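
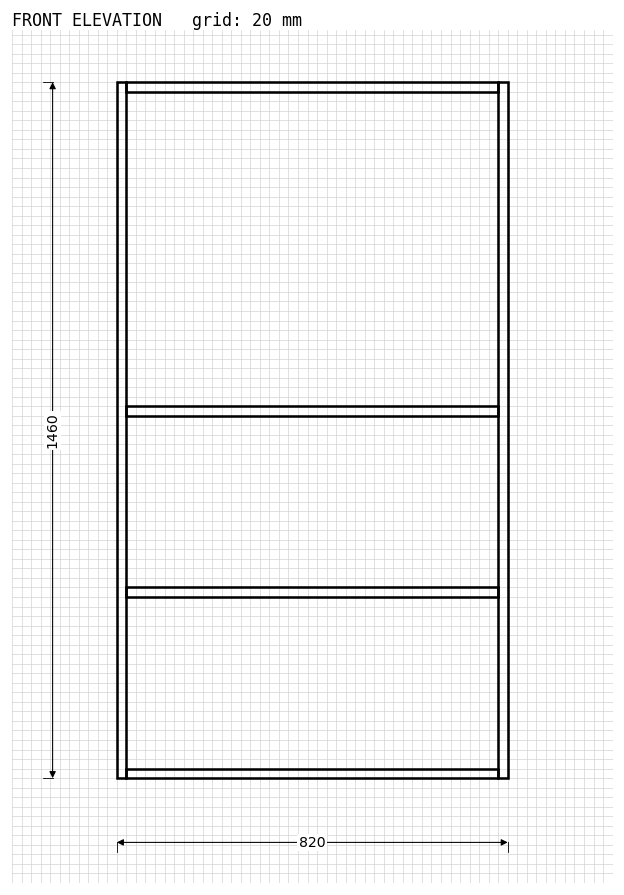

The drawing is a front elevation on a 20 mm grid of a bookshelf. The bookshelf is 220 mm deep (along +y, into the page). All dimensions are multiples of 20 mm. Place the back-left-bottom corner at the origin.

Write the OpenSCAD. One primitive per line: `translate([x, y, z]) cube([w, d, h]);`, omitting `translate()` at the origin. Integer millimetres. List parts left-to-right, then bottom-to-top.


cube([20, 220, 1460]);
translate([20, 0, 0]) cube([780, 220, 20]);
translate([20, 0, 380]) cube([780, 220, 20]);
translate([20, 0, 760]) cube([780, 220, 20]);
translate([20, 0, 1440]) cube([780, 220, 20]);
translate([800, 0, 0]) cube([20, 220, 1460]);


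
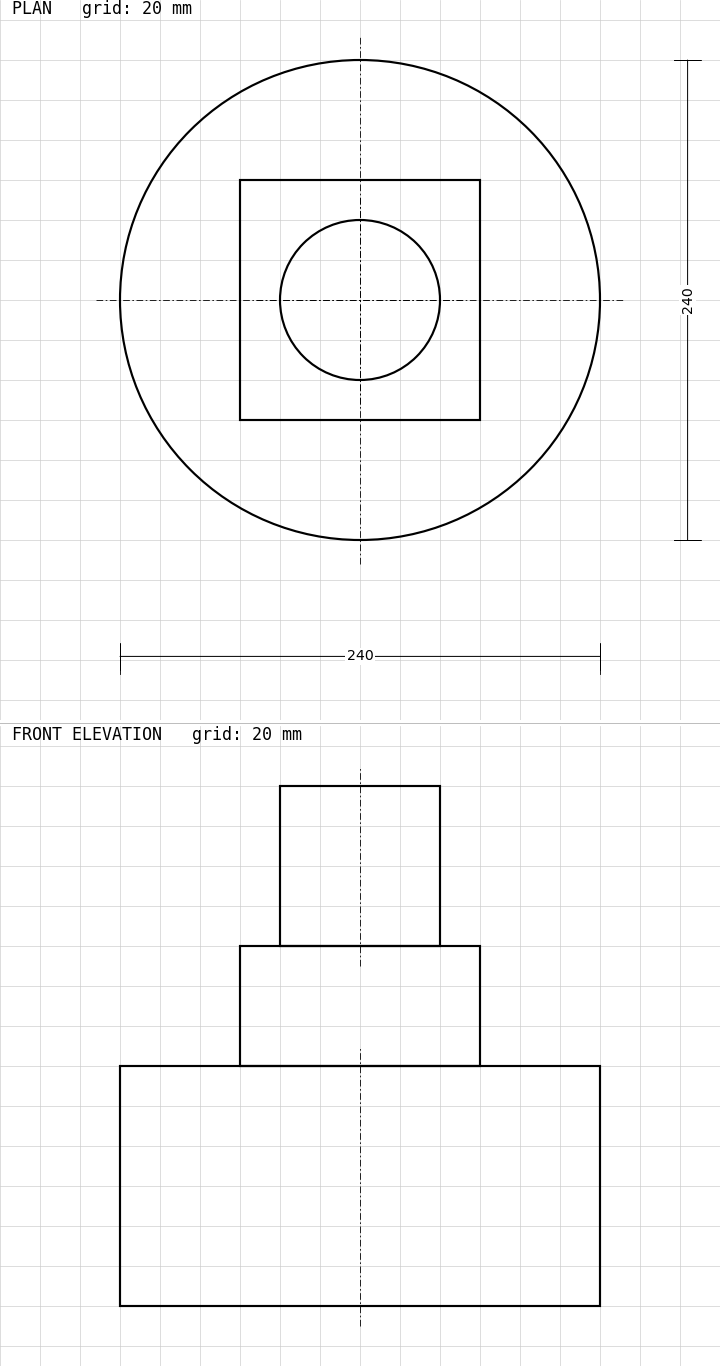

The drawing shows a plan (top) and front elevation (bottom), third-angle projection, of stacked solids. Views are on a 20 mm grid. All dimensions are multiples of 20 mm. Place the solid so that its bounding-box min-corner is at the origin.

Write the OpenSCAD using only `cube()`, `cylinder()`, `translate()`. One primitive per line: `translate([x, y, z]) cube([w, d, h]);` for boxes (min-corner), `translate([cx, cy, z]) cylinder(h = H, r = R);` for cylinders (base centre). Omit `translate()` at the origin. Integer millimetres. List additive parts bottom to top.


translate([120, 120, 0]) cylinder(h = 120, r = 120);
translate([60, 60, 120]) cube([120, 120, 60]);
translate([120, 120, 180]) cylinder(h = 80, r = 40);


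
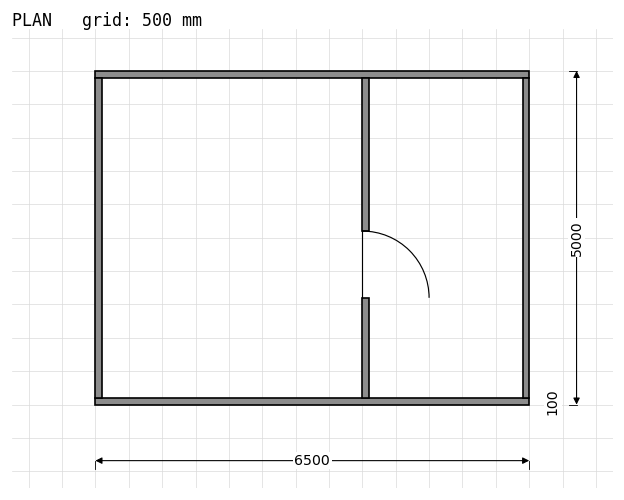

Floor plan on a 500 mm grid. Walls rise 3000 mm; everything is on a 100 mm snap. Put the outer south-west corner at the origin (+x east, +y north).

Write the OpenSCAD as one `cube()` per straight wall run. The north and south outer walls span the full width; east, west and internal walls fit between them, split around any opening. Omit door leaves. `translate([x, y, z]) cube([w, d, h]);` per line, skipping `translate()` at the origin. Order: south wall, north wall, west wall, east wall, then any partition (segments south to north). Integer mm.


cube([6500, 100, 3000]);
translate([0, 4900, 0]) cube([6500, 100, 3000]);
translate([0, 100, 0]) cube([100, 4800, 3000]);
translate([6400, 100, 0]) cube([100, 4800, 3000]);
translate([4000, 100, 0]) cube([100, 1500, 3000]);
translate([4000, 2600, 0]) cube([100, 2300, 3000]);


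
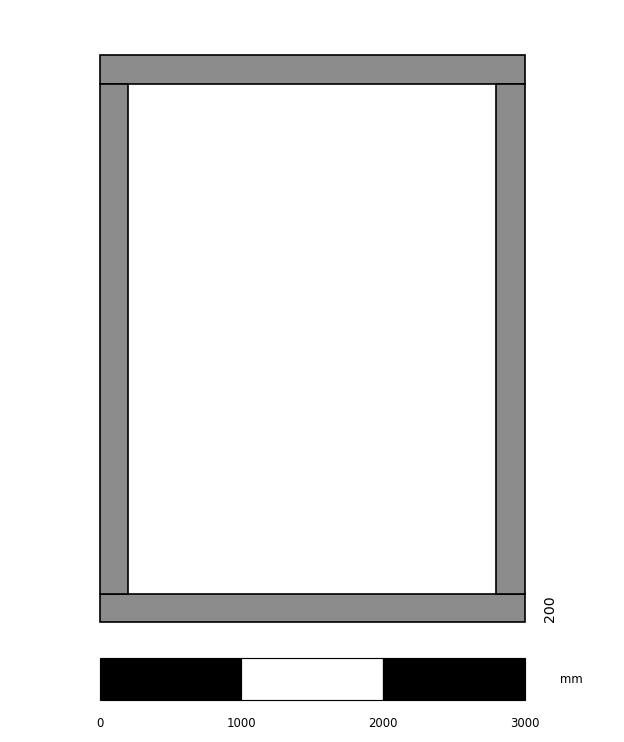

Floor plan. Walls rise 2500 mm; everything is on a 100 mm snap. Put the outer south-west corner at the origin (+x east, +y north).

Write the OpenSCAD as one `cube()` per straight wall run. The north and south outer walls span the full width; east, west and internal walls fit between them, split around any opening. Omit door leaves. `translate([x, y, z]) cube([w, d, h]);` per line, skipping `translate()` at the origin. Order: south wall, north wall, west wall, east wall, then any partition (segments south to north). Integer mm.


cube([3000, 200, 2500]);
translate([0, 3800, 0]) cube([3000, 200, 2500]);
translate([0, 200, 0]) cube([200, 3600, 2500]);
translate([2800, 200, 0]) cube([200, 3600, 2500]);


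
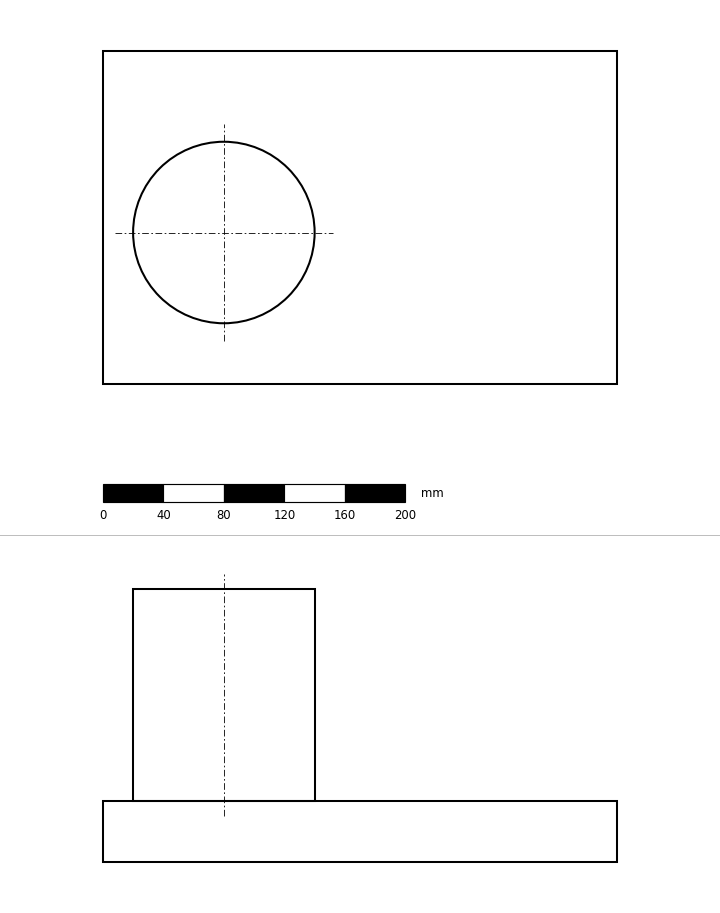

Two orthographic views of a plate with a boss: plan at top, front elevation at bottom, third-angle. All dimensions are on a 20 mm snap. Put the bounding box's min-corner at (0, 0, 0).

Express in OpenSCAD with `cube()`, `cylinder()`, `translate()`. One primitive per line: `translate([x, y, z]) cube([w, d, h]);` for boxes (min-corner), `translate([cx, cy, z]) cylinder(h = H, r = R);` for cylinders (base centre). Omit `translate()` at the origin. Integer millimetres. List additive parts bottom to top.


cube([340, 220, 40]);
translate([80, 100, 40]) cylinder(h = 140, r = 60);


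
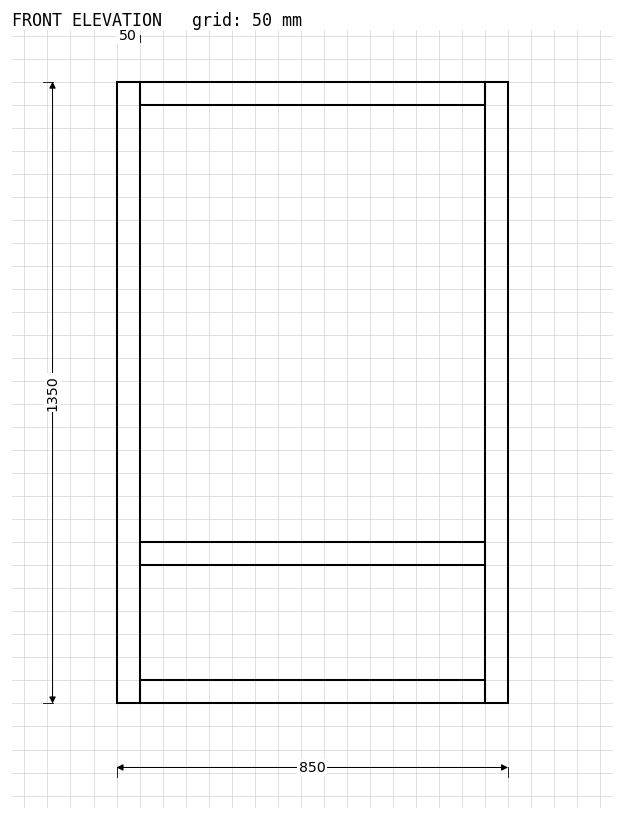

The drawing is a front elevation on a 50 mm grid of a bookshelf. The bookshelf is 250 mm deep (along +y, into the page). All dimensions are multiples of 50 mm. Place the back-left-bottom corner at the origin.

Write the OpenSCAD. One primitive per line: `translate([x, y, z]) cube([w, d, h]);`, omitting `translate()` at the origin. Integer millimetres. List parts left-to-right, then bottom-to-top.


cube([50, 250, 1350]);
translate([50, 0, 0]) cube([750, 250, 50]);
translate([50, 0, 300]) cube([750, 250, 50]);
translate([50, 0, 1300]) cube([750, 250, 50]);
translate([800, 0, 0]) cube([50, 250, 1350]);


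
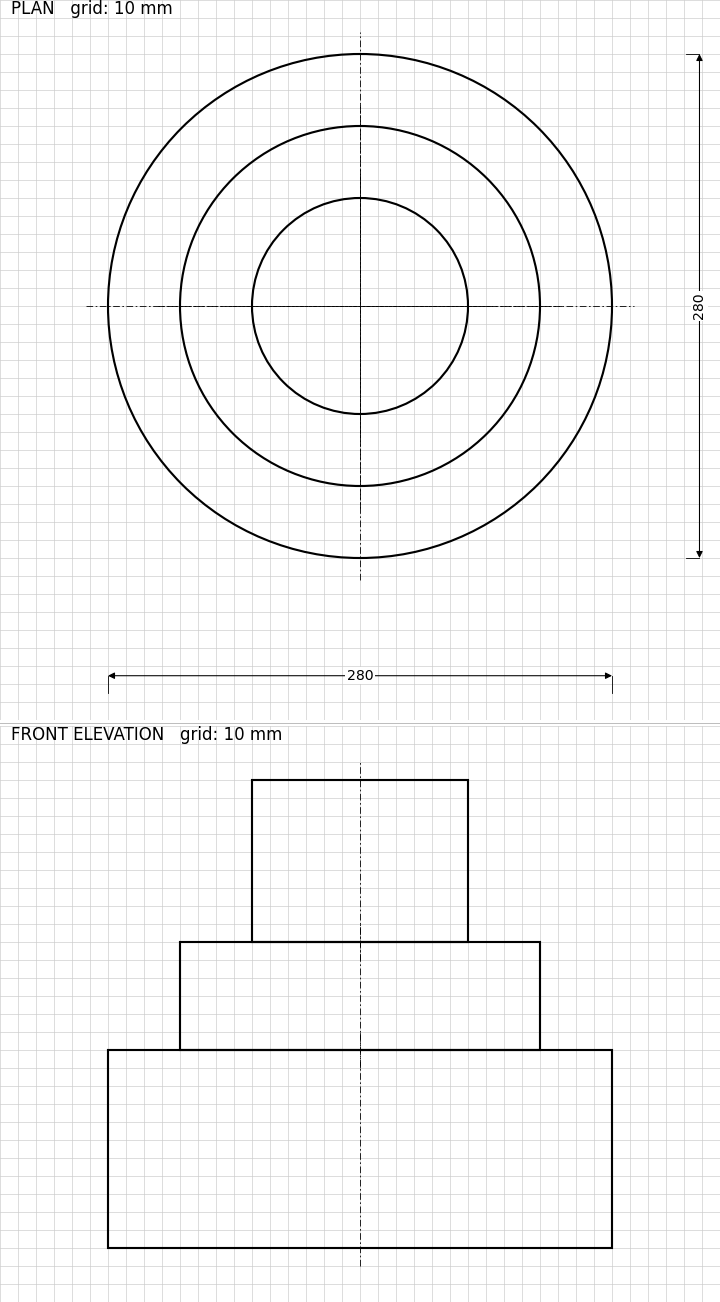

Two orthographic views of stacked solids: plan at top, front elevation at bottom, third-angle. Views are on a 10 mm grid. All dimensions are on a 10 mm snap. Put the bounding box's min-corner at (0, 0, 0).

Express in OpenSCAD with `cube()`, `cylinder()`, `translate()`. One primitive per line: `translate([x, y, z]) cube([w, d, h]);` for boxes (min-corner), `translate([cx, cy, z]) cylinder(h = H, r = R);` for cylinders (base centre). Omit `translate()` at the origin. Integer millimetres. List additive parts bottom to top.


translate([140, 140, 0]) cylinder(h = 110, r = 140);
translate([140, 140, 110]) cylinder(h = 60, r = 100);
translate([140, 140, 170]) cylinder(h = 90, r = 60);


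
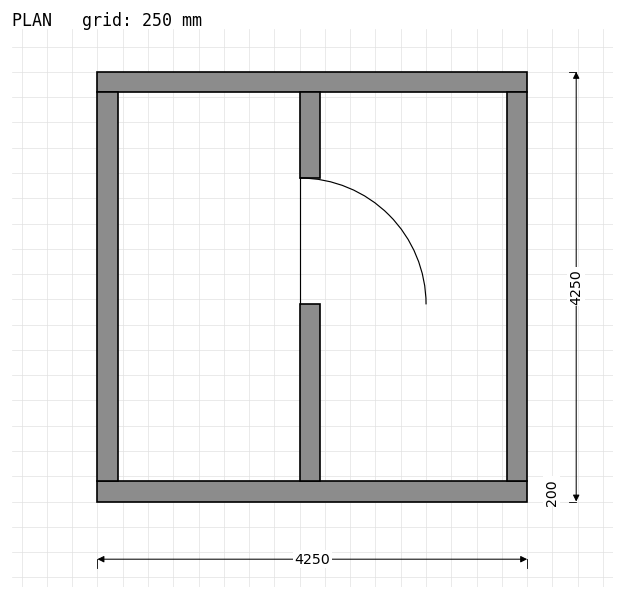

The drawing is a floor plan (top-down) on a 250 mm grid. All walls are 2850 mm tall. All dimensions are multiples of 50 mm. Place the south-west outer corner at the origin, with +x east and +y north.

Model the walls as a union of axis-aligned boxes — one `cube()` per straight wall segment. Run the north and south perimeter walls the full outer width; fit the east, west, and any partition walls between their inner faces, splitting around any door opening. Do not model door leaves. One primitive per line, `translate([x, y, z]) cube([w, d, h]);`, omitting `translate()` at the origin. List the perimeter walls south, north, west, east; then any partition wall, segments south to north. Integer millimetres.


cube([4250, 200, 2850]);
translate([0, 4050, 0]) cube([4250, 200, 2850]);
translate([0, 200, 0]) cube([200, 3850, 2850]);
translate([4050, 200, 0]) cube([200, 3850, 2850]);
translate([2000, 200, 0]) cube([200, 1750, 2850]);
translate([2000, 3200, 0]) cube([200, 850, 2850]);


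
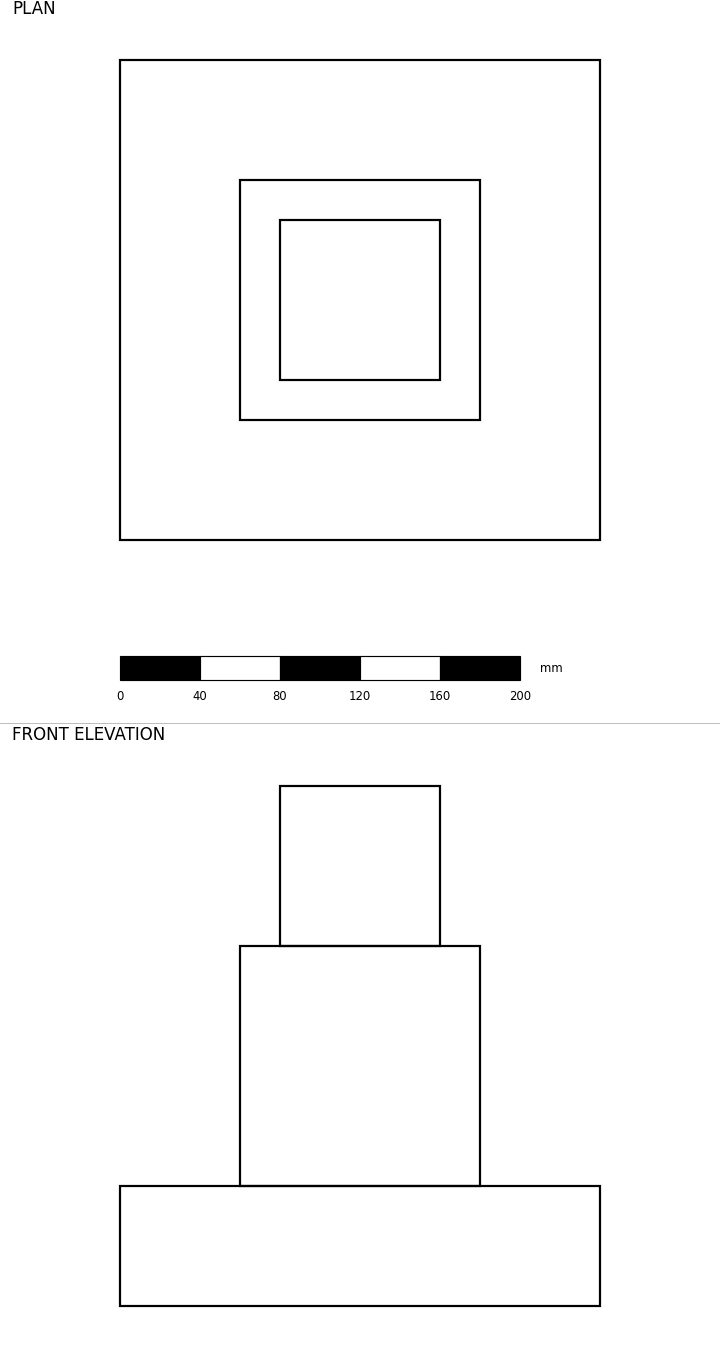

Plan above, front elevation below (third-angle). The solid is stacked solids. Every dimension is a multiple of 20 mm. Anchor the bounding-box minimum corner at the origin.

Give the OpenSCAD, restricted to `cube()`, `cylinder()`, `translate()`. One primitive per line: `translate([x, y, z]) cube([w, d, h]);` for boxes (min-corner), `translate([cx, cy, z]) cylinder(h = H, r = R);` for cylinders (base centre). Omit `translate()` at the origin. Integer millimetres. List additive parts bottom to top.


cube([240, 240, 60]);
translate([60, 60, 60]) cube([120, 120, 120]);
translate([80, 80, 180]) cube([80, 80, 80]);


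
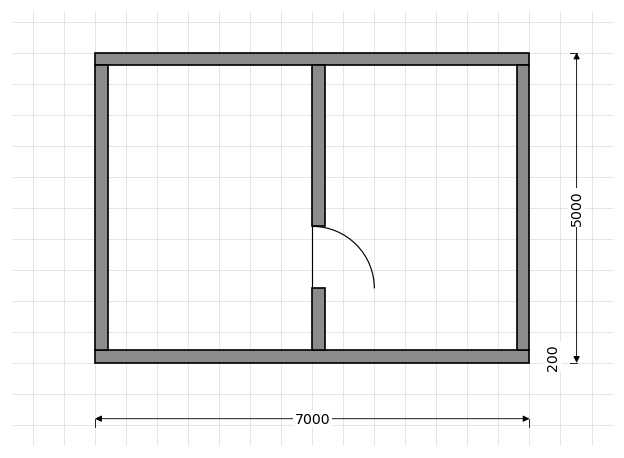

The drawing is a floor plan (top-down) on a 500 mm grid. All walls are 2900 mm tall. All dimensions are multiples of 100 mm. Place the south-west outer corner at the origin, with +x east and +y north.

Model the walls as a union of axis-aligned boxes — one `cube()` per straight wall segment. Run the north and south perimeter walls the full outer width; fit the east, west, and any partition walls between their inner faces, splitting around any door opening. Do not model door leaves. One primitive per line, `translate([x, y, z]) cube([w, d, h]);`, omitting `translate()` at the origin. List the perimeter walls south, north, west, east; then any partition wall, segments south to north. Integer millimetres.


cube([7000, 200, 2900]);
translate([0, 4800, 0]) cube([7000, 200, 2900]);
translate([0, 200, 0]) cube([200, 4600, 2900]);
translate([6800, 200, 0]) cube([200, 4600, 2900]);
translate([3500, 200, 0]) cube([200, 1000, 2900]);
translate([3500, 2200, 0]) cube([200, 2600, 2900]);


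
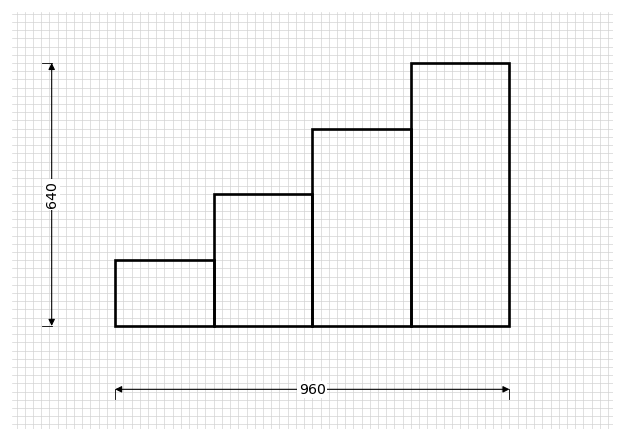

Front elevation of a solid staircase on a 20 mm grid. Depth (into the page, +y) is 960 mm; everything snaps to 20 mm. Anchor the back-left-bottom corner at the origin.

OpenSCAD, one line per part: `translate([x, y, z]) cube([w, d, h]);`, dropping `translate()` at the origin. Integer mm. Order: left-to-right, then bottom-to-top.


cube([240, 960, 160]);
translate([240, 0, 0]) cube([240, 960, 320]);
translate([480, 0, 0]) cube([240, 960, 480]);
translate([720, 0, 0]) cube([240, 960, 640]);


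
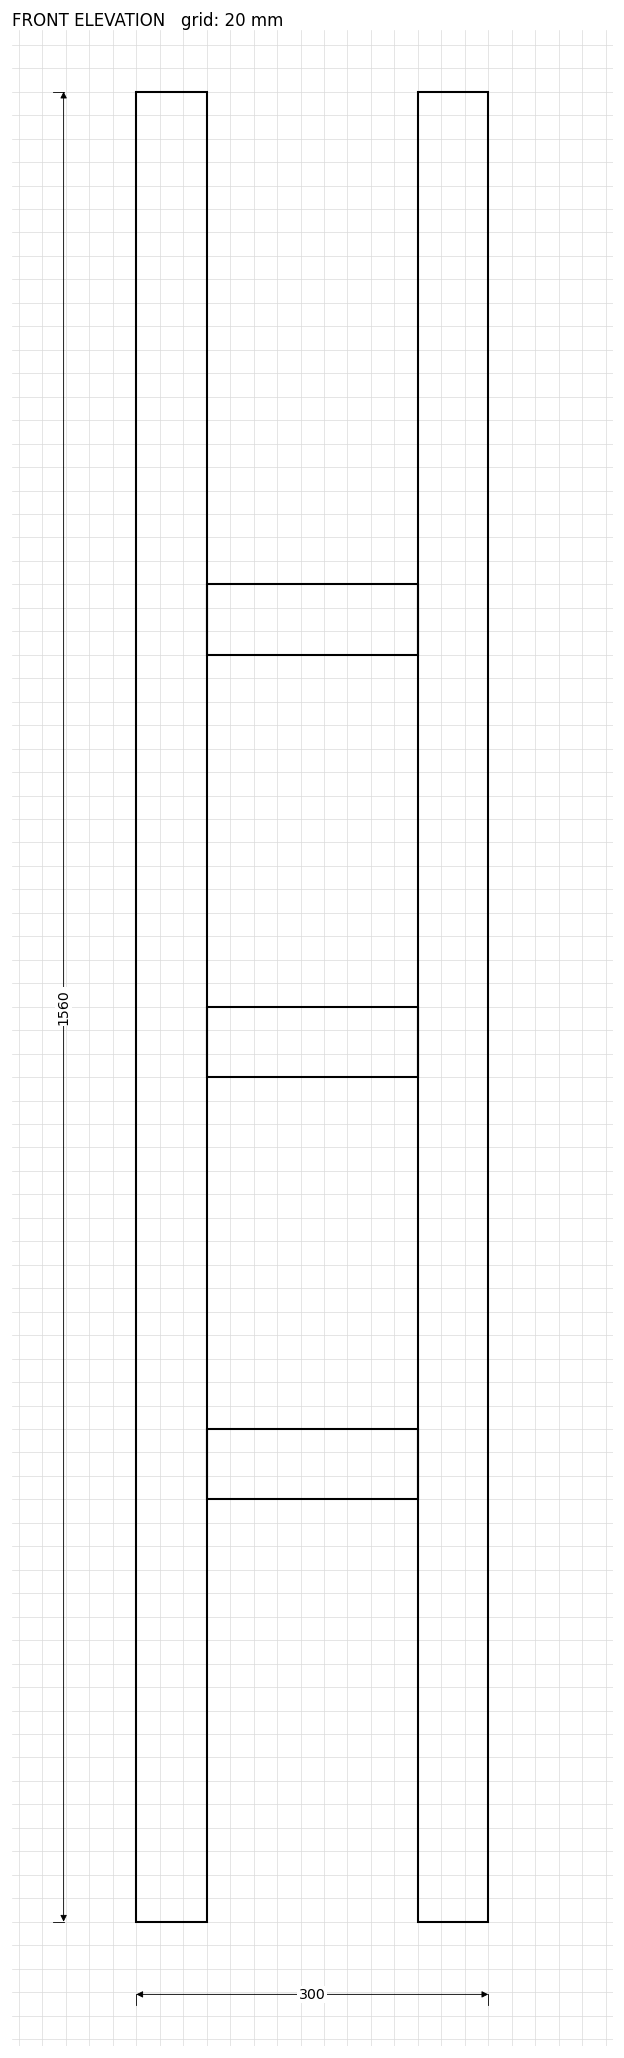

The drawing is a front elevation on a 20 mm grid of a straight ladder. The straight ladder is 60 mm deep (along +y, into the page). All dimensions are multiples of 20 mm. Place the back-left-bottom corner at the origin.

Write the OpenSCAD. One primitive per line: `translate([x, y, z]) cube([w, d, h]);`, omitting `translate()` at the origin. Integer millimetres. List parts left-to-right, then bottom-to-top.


cube([60, 60, 1560]);
translate([60, 0, 360]) cube([180, 60, 60]);
translate([60, 0, 720]) cube([180, 60, 60]);
translate([60, 0, 1080]) cube([180, 60, 60]);
translate([240, 0, 0]) cube([60, 60, 1560]);


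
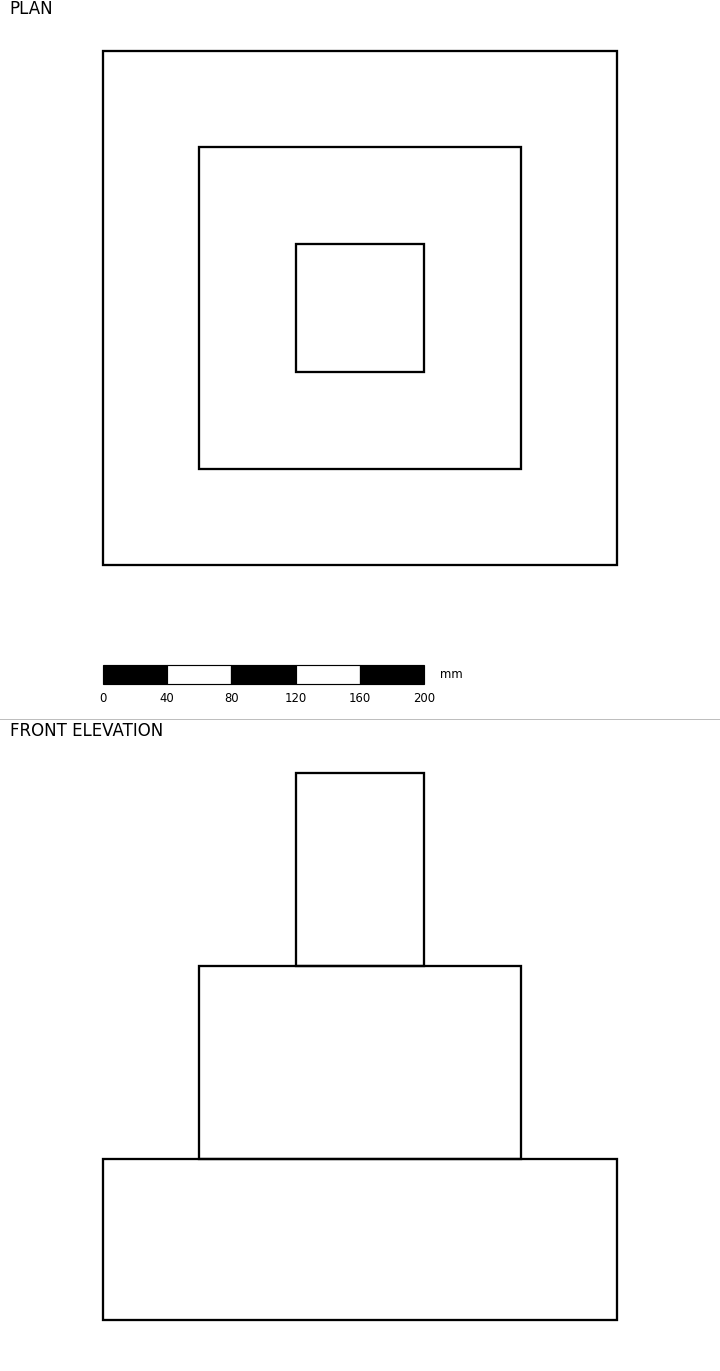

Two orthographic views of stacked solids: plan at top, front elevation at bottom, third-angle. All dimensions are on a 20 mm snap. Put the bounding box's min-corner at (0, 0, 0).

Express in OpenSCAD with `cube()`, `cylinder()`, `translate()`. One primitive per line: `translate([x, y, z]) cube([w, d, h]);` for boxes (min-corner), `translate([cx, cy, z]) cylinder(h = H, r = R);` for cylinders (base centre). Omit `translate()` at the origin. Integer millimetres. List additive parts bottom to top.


cube([320, 320, 100]);
translate([60, 60, 100]) cube([200, 200, 120]);
translate([120, 120, 220]) cube([80, 80, 120]);


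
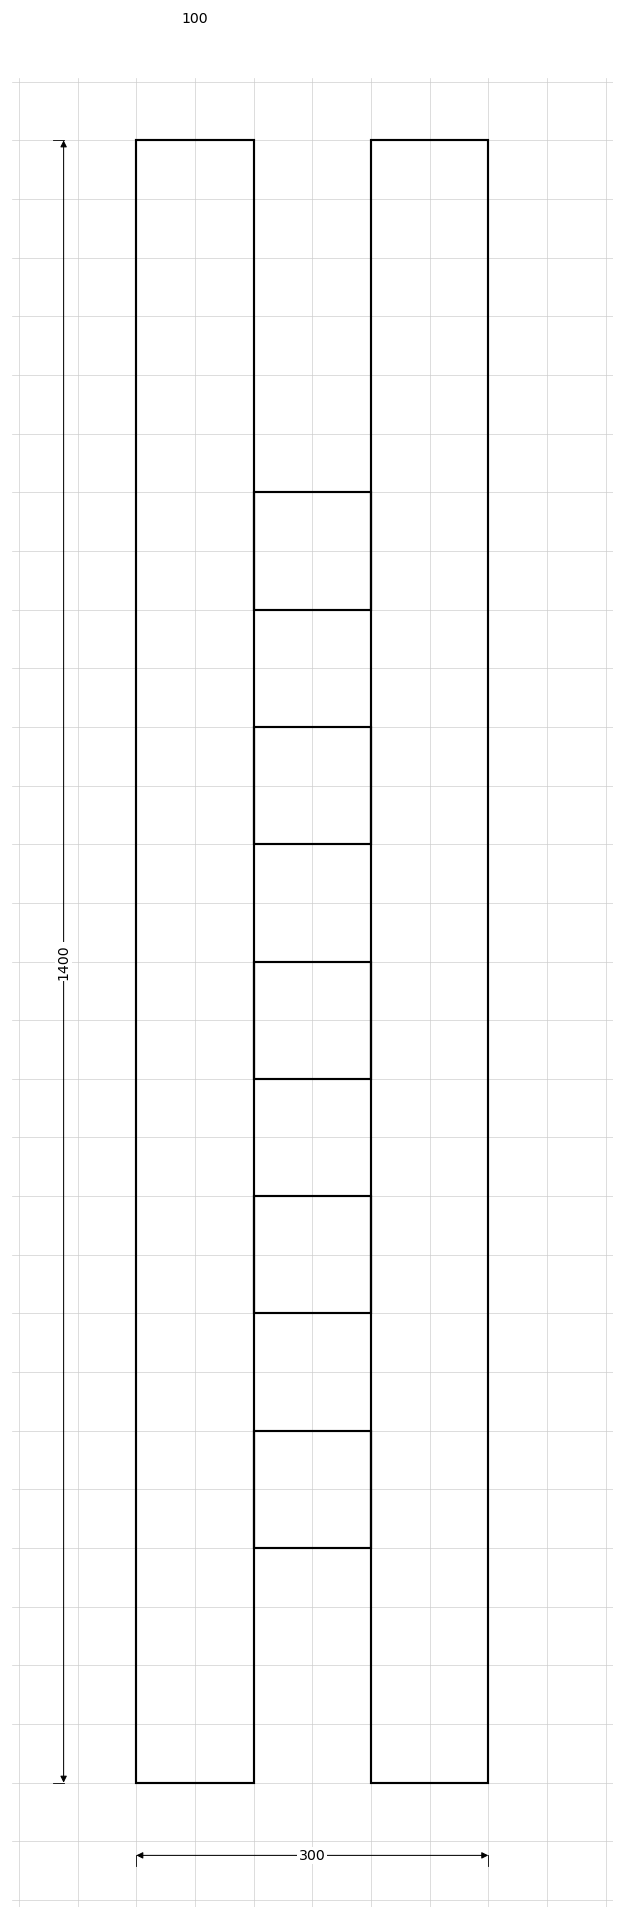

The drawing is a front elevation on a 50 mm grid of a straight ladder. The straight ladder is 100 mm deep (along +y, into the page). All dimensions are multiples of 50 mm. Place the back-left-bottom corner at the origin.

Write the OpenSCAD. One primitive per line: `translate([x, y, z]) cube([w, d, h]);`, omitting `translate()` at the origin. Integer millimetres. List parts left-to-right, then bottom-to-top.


cube([100, 100, 1400]);
translate([100, 0, 200]) cube([100, 100, 100]);
translate([100, 0, 400]) cube([100, 100, 100]);
translate([100, 0, 600]) cube([100, 100, 100]);
translate([100, 0, 800]) cube([100, 100, 100]);
translate([100, 0, 1000]) cube([100, 100, 100]);
translate([200, 0, 0]) cube([100, 100, 1400]);


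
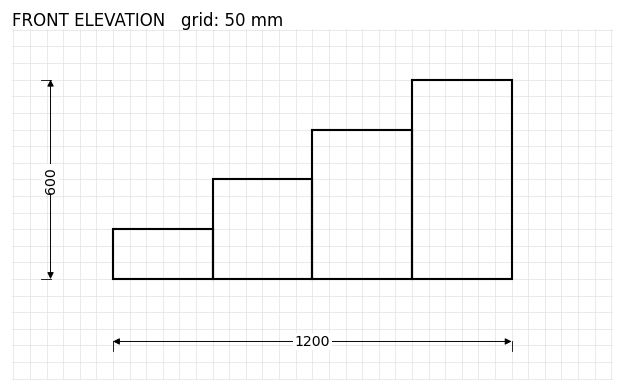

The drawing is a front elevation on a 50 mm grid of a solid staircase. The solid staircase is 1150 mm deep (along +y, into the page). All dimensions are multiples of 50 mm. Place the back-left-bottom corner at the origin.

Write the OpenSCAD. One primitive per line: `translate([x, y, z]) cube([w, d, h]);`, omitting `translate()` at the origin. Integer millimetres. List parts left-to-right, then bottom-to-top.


cube([300, 1150, 150]);
translate([300, 0, 0]) cube([300, 1150, 300]);
translate([600, 0, 0]) cube([300, 1150, 450]);
translate([900, 0, 0]) cube([300, 1150, 600]);


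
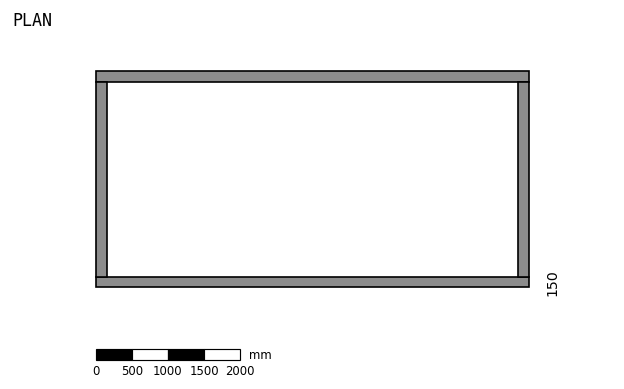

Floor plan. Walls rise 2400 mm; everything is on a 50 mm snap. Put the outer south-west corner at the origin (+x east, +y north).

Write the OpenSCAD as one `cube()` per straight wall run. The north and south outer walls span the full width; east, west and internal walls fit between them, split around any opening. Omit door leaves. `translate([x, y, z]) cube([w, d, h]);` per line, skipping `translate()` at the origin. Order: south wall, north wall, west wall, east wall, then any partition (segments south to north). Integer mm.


cube([6000, 150, 2400]);
translate([0, 2850, 0]) cube([6000, 150, 2400]);
translate([0, 150, 0]) cube([150, 2700, 2400]);
translate([5850, 150, 0]) cube([150, 2700, 2400]);


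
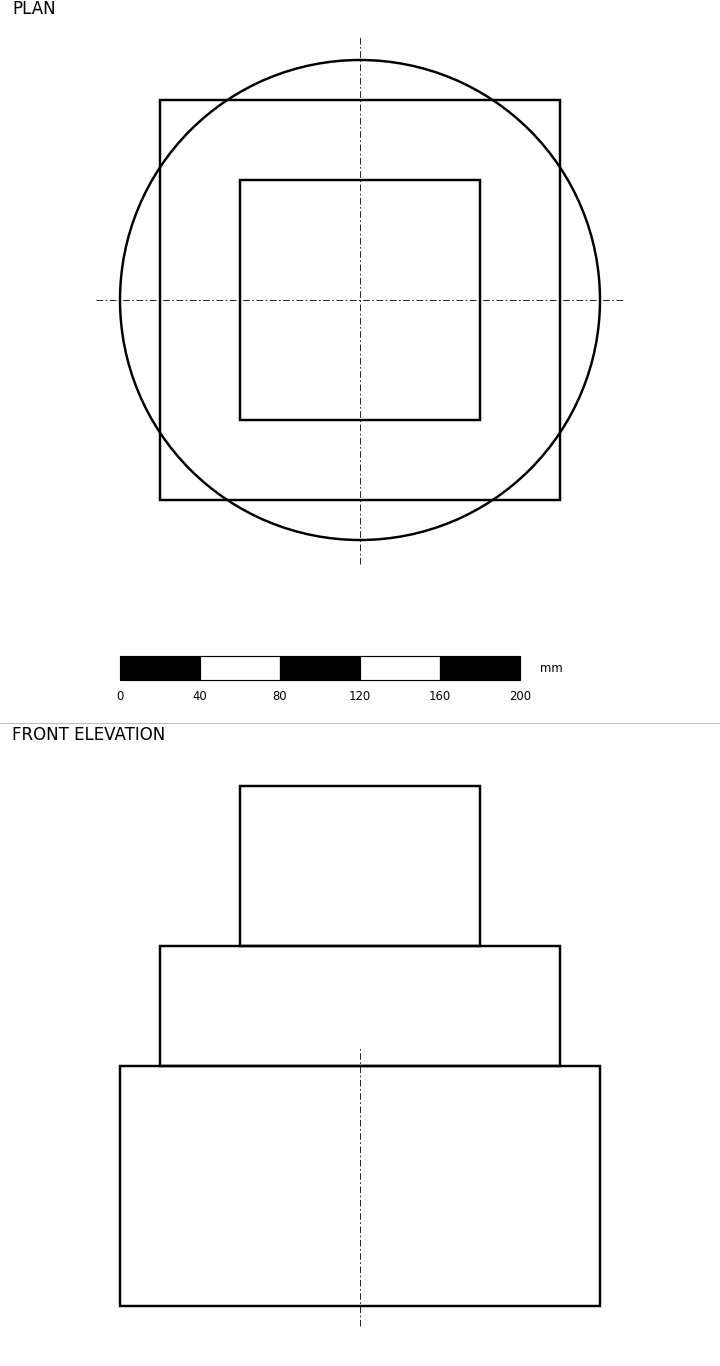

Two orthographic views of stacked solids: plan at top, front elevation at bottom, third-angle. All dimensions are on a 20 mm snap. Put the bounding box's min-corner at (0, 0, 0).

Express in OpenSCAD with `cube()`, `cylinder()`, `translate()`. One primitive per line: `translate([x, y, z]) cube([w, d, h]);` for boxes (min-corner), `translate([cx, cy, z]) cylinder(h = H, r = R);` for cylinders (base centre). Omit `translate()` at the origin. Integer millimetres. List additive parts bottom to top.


translate([120, 120, 0]) cylinder(h = 120, r = 120);
translate([20, 20, 120]) cube([200, 200, 60]);
translate([60, 60, 180]) cube([120, 120, 80]);


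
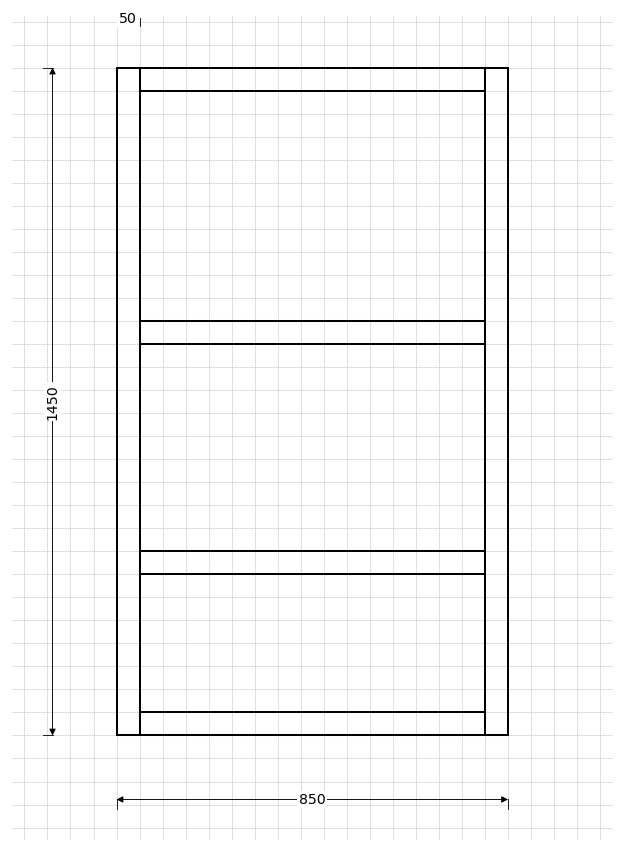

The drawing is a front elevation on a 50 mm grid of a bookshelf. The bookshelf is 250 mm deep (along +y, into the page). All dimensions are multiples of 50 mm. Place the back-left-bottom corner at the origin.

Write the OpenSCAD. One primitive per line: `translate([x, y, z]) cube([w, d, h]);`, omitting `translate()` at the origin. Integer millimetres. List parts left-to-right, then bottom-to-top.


cube([50, 250, 1450]);
translate([50, 0, 0]) cube([750, 250, 50]);
translate([50, 0, 350]) cube([750, 250, 50]);
translate([50, 0, 850]) cube([750, 250, 50]);
translate([50, 0, 1400]) cube([750, 250, 50]);
translate([800, 0, 0]) cube([50, 250, 1450]);


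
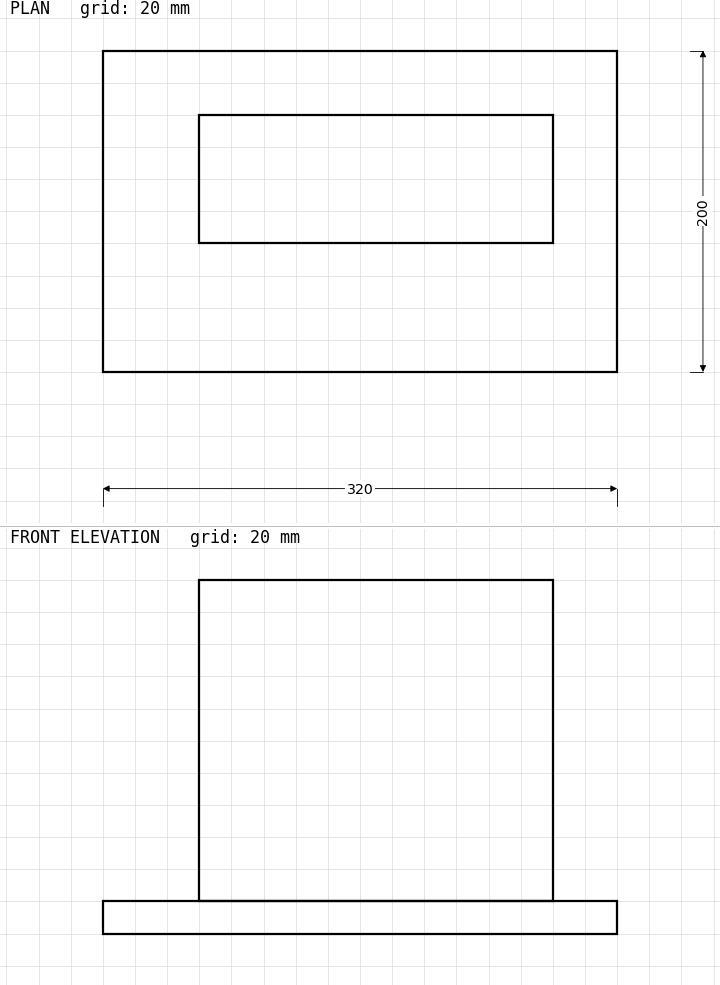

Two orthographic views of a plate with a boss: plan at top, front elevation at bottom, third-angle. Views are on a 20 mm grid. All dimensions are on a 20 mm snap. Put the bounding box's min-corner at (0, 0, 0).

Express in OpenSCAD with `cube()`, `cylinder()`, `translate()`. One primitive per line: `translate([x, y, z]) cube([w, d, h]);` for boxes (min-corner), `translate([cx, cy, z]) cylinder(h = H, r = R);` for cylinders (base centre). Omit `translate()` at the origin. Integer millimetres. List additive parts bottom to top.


cube([320, 200, 20]);
translate([60, 80, 20]) cube([220, 80, 200]);


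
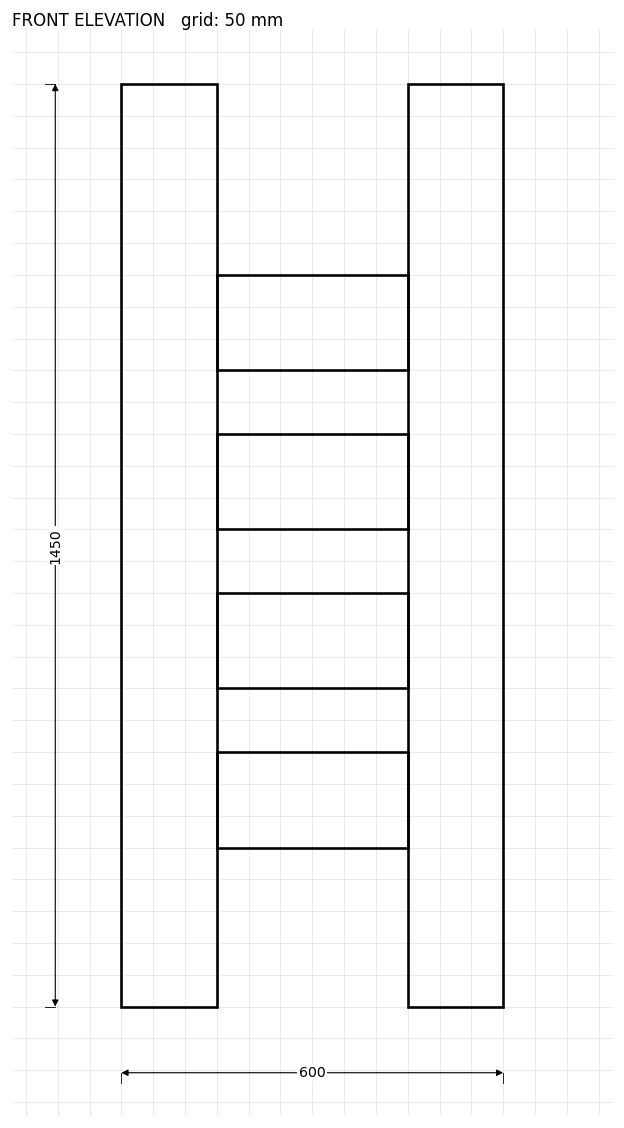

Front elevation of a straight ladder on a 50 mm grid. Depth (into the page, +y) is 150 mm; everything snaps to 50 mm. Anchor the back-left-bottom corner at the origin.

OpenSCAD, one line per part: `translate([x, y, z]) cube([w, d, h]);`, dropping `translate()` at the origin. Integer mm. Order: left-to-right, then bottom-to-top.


cube([150, 150, 1450]);
translate([150, 0, 250]) cube([300, 150, 150]);
translate([150, 0, 500]) cube([300, 150, 150]);
translate([150, 0, 750]) cube([300, 150, 150]);
translate([150, 0, 1000]) cube([300, 150, 150]);
translate([450, 0, 0]) cube([150, 150, 1450]);


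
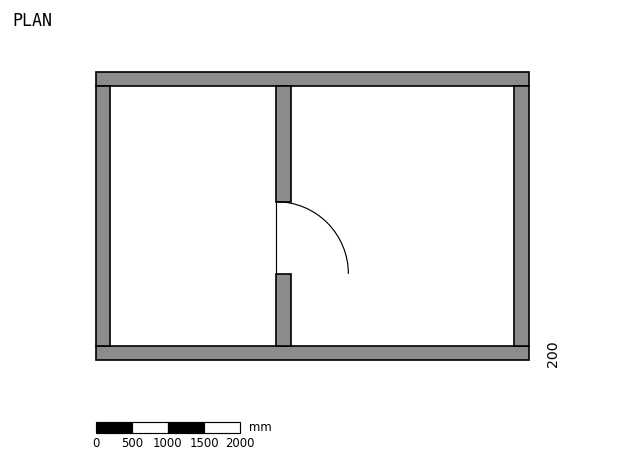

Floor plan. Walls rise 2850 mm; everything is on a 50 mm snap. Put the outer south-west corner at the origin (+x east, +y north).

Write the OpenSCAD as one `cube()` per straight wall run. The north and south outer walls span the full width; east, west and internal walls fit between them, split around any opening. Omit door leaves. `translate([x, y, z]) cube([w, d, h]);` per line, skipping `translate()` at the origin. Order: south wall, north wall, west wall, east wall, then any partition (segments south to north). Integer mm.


cube([6000, 200, 2850]);
translate([0, 3800, 0]) cube([6000, 200, 2850]);
translate([0, 200, 0]) cube([200, 3600, 2850]);
translate([5800, 200, 0]) cube([200, 3600, 2850]);
translate([2500, 200, 0]) cube([200, 1000, 2850]);
translate([2500, 2200, 0]) cube([200, 1600, 2850]);


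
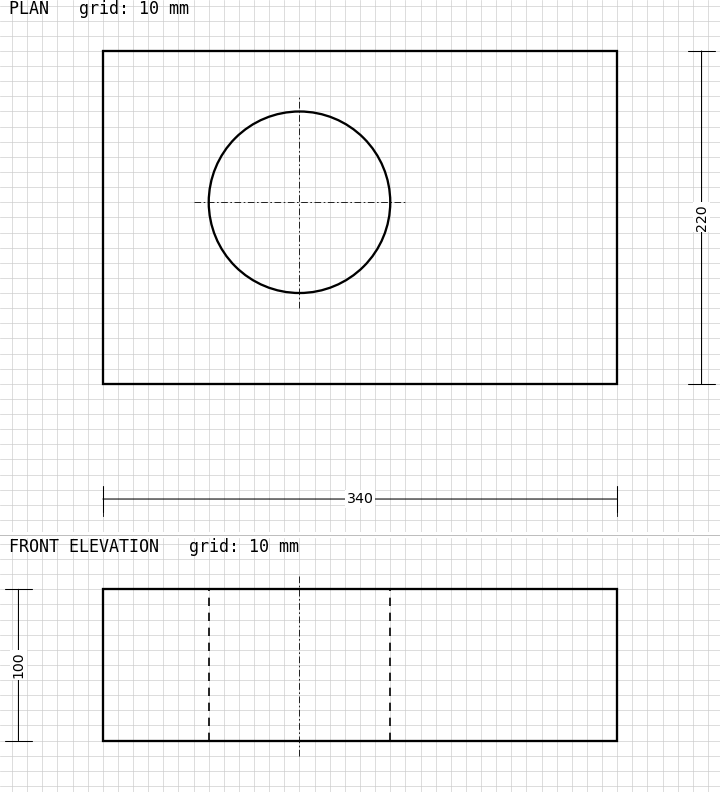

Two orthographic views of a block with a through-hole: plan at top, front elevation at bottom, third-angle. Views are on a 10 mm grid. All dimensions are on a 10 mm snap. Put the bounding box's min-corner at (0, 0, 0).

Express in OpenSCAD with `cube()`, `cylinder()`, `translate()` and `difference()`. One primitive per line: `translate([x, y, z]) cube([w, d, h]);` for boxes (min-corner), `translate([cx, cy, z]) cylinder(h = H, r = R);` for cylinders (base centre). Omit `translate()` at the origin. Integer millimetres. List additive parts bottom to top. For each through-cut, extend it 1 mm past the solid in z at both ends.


difference() {
  cube([340, 220, 100]);
  translate([130, 120, -1]) cylinder(h = 102, r = 60);
}


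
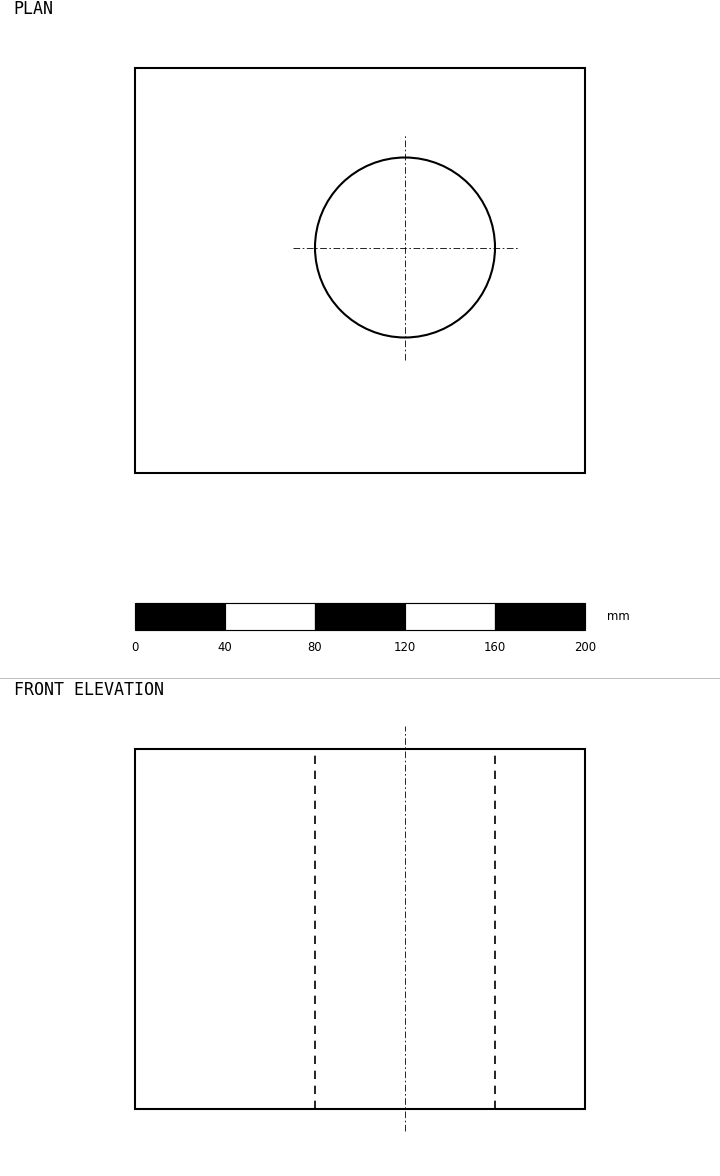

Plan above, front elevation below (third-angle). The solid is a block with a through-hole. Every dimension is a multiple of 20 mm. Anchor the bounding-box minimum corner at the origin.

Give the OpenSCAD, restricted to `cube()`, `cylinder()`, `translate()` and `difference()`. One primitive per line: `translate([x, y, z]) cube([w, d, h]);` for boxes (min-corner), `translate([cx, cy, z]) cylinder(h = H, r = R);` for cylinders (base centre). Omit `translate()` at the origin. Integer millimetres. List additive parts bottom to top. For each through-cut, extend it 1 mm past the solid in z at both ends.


difference() {
  cube([200, 180, 160]);
  translate([120, 100, -1]) cylinder(h = 162, r = 40);
}


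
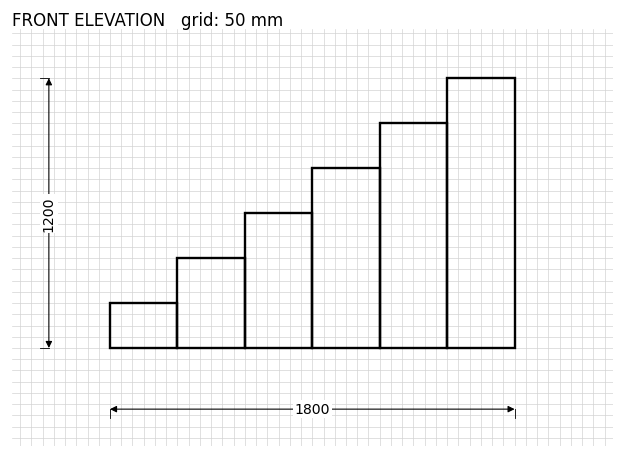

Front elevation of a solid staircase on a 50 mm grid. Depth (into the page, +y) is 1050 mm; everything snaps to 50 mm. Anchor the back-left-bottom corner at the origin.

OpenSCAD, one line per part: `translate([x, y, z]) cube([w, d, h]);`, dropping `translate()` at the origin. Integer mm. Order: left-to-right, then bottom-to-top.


cube([300, 1050, 200]);
translate([300, 0, 0]) cube([300, 1050, 400]);
translate([600, 0, 0]) cube([300, 1050, 600]);
translate([900, 0, 0]) cube([300, 1050, 800]);
translate([1200, 0, 0]) cube([300, 1050, 1000]);
translate([1500, 0, 0]) cube([300, 1050, 1200]);


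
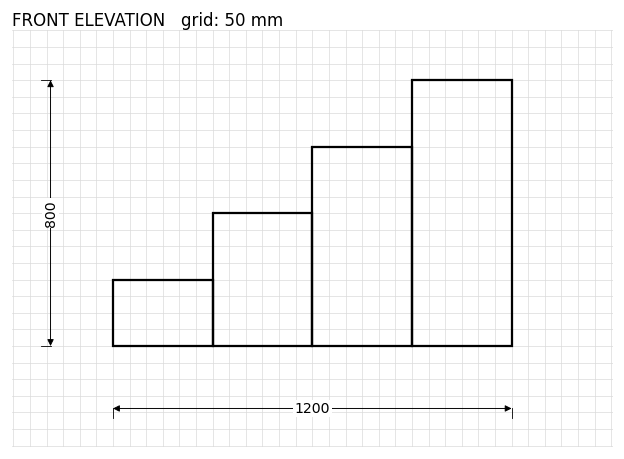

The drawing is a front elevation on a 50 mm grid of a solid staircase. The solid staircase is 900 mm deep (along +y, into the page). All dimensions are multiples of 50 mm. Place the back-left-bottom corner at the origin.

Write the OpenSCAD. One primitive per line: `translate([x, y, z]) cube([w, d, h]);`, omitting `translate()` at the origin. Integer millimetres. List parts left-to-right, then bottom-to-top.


cube([300, 900, 200]);
translate([300, 0, 0]) cube([300, 900, 400]);
translate([600, 0, 0]) cube([300, 900, 600]);
translate([900, 0, 0]) cube([300, 900, 800]);


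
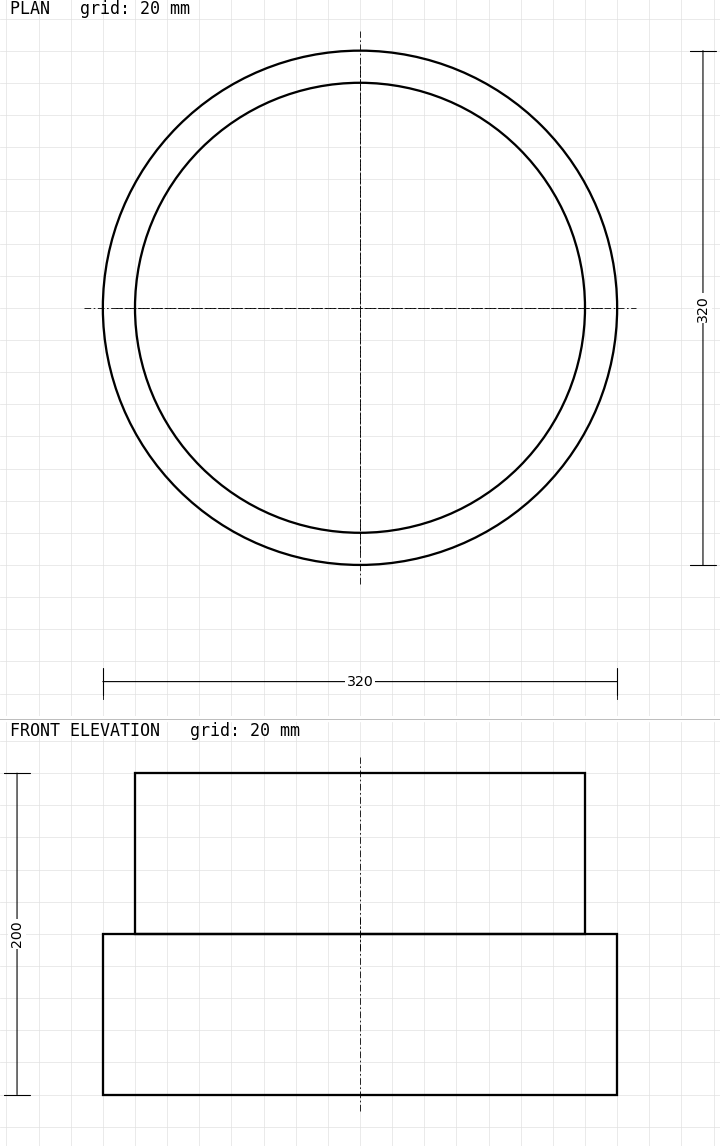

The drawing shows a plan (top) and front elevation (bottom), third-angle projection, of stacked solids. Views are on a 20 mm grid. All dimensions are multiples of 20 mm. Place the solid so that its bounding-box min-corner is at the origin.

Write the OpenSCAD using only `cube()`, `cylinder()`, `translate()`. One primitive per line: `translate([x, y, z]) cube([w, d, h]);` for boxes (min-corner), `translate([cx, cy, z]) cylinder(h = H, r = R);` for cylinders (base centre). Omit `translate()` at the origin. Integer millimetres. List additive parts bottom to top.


translate([160, 160, 0]) cylinder(h = 100, r = 160);
translate([160, 160, 100]) cylinder(h = 100, r = 140);


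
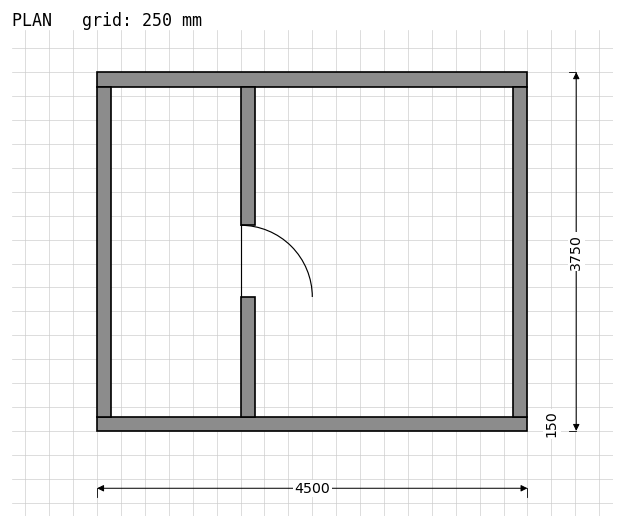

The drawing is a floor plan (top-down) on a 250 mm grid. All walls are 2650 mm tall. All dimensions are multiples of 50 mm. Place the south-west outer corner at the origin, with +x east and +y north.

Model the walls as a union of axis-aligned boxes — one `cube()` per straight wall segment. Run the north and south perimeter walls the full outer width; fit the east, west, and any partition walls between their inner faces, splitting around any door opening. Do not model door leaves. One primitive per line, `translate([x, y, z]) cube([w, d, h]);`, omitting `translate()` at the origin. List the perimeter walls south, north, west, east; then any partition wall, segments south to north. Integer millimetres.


cube([4500, 150, 2650]);
translate([0, 3600, 0]) cube([4500, 150, 2650]);
translate([0, 150, 0]) cube([150, 3450, 2650]);
translate([4350, 150, 0]) cube([150, 3450, 2650]);
translate([1500, 150, 0]) cube([150, 1250, 2650]);
translate([1500, 2150, 0]) cube([150, 1450, 2650]);


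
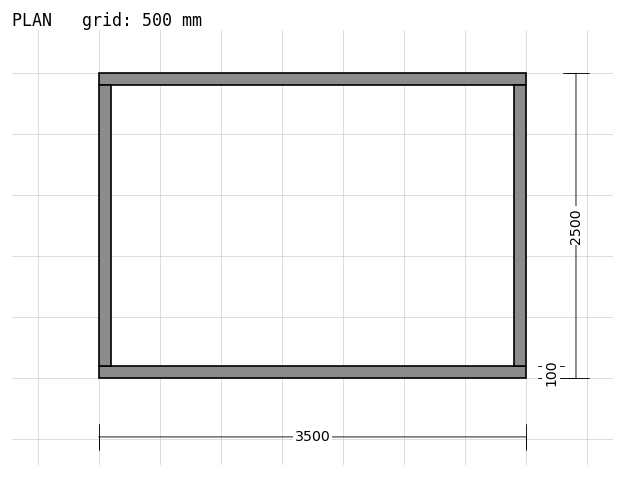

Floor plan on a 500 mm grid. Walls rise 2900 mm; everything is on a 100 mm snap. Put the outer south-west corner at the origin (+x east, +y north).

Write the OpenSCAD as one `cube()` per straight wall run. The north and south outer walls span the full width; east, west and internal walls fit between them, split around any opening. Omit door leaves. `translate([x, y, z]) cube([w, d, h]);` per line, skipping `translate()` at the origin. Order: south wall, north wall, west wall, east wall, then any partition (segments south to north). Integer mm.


cube([3500, 100, 2900]);
translate([0, 2400, 0]) cube([3500, 100, 2900]);
translate([0, 100, 0]) cube([100, 2300, 2900]);
translate([3400, 100, 0]) cube([100, 2300, 2900]);


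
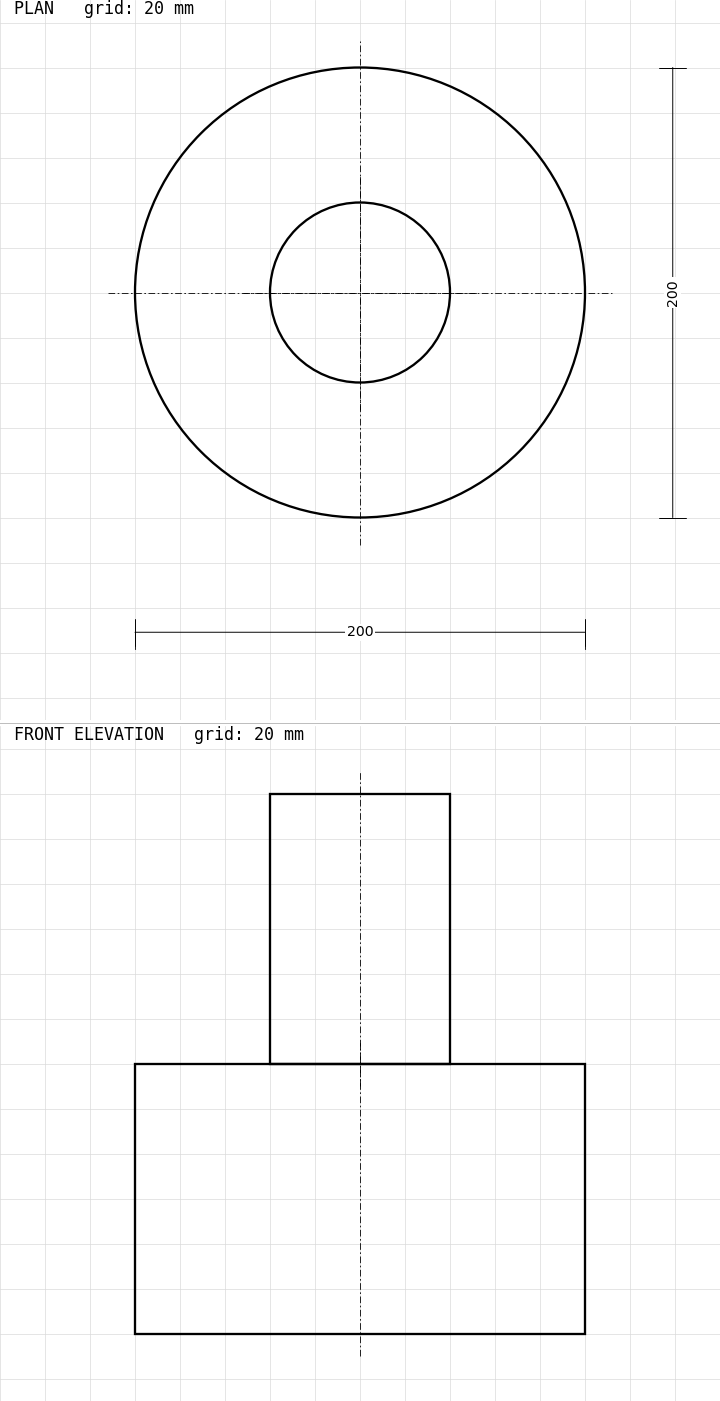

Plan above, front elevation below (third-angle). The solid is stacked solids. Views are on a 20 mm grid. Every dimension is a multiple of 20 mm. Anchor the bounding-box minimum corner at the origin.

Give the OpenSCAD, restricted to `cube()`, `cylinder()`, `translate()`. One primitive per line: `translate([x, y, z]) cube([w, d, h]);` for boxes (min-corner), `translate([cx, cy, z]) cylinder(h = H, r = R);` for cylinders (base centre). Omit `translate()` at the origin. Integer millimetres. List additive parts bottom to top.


translate([100, 100, 0]) cylinder(h = 120, r = 100);
translate([100, 100, 120]) cylinder(h = 120, r = 40);


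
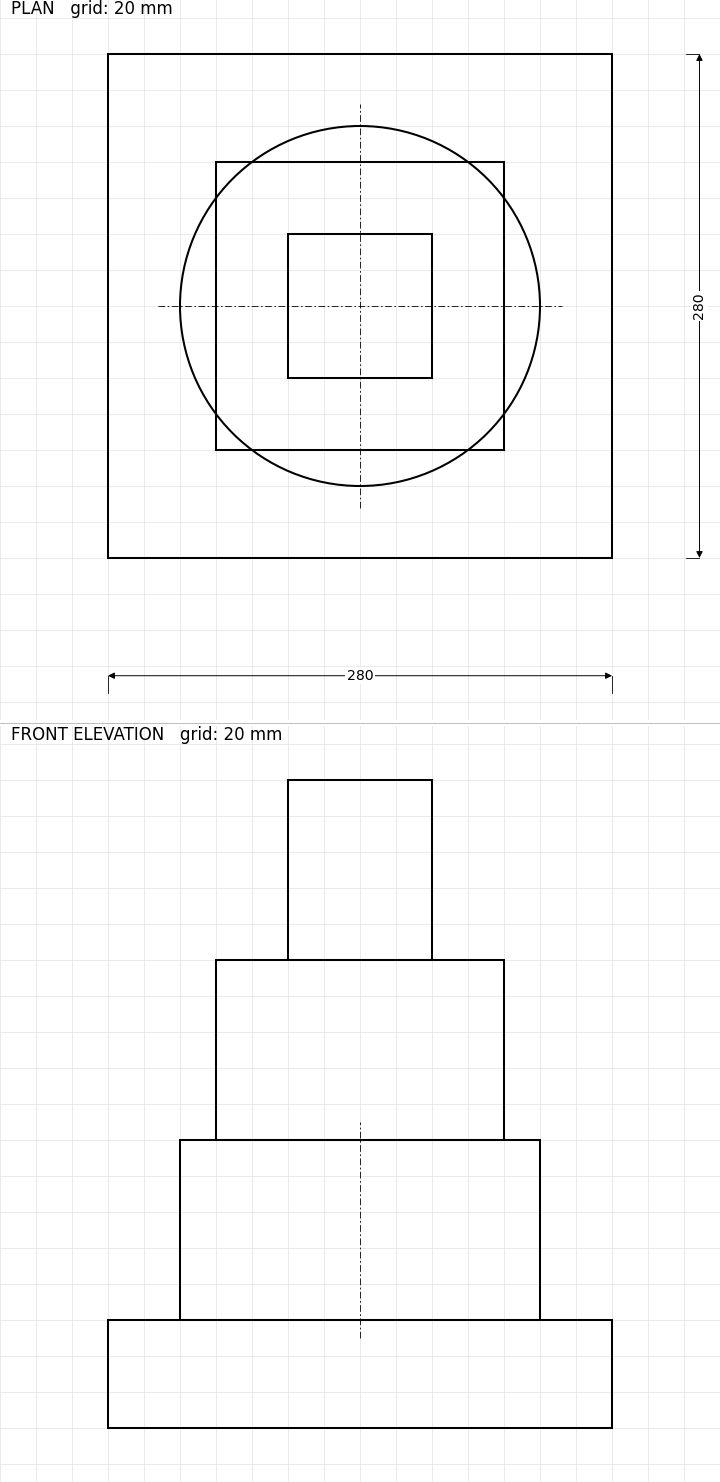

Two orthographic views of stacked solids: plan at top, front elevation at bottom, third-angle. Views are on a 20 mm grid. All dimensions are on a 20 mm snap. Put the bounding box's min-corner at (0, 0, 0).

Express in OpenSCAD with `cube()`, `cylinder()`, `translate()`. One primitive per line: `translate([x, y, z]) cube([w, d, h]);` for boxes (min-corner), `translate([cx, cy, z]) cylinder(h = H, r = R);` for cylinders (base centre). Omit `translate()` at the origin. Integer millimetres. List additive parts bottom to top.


cube([280, 280, 60]);
translate([140, 140, 60]) cylinder(h = 100, r = 100);
translate([60, 60, 160]) cube([160, 160, 100]);
translate([100, 100, 260]) cube([80, 80, 100]);


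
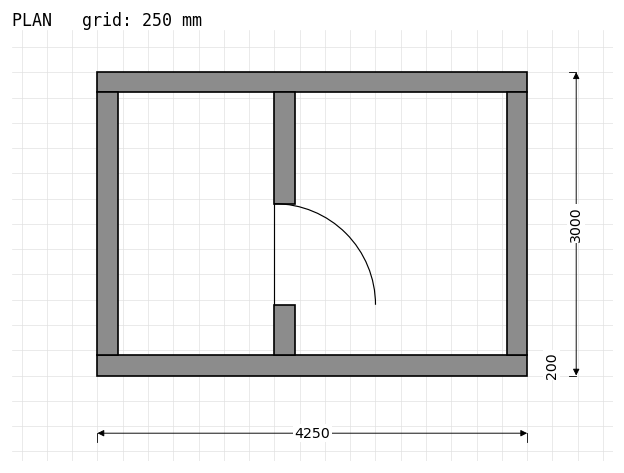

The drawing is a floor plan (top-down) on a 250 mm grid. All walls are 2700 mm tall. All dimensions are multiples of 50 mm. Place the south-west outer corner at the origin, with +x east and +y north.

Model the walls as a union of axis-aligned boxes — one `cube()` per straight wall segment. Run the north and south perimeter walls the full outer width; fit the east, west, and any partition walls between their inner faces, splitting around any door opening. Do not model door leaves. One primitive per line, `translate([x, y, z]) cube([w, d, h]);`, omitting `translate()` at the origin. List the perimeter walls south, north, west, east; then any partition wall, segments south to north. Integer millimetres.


cube([4250, 200, 2700]);
translate([0, 2800, 0]) cube([4250, 200, 2700]);
translate([0, 200, 0]) cube([200, 2600, 2700]);
translate([4050, 200, 0]) cube([200, 2600, 2700]);
translate([1750, 200, 0]) cube([200, 500, 2700]);
translate([1750, 1700, 0]) cube([200, 1100, 2700]);


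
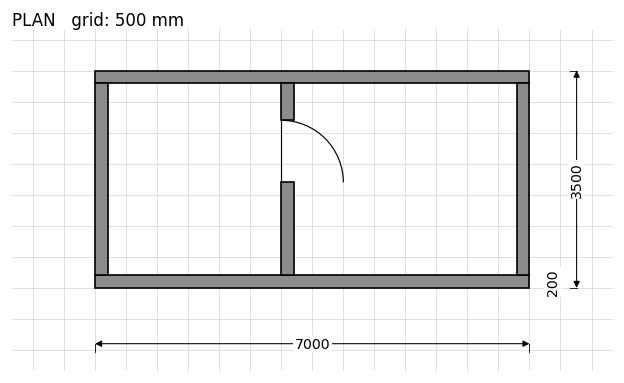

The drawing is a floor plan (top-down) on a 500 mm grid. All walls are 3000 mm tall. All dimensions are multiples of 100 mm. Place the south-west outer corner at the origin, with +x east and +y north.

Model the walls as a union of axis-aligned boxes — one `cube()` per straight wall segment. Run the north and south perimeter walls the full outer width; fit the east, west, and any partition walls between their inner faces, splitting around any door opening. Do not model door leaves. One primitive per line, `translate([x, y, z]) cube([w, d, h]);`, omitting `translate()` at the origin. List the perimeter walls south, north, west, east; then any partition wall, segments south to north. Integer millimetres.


cube([7000, 200, 3000]);
translate([0, 3300, 0]) cube([7000, 200, 3000]);
translate([0, 200, 0]) cube([200, 3100, 3000]);
translate([6800, 200, 0]) cube([200, 3100, 3000]);
translate([3000, 200, 0]) cube([200, 1500, 3000]);
translate([3000, 2700, 0]) cube([200, 600, 3000]);


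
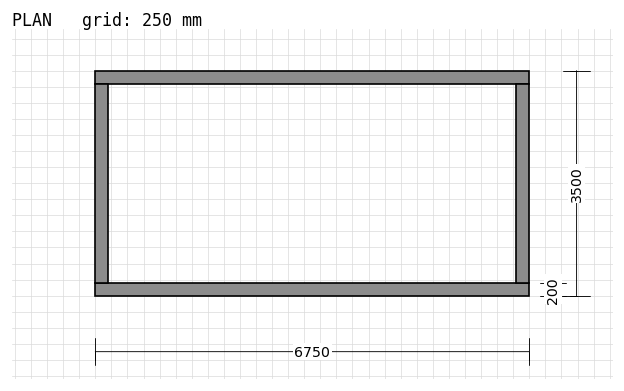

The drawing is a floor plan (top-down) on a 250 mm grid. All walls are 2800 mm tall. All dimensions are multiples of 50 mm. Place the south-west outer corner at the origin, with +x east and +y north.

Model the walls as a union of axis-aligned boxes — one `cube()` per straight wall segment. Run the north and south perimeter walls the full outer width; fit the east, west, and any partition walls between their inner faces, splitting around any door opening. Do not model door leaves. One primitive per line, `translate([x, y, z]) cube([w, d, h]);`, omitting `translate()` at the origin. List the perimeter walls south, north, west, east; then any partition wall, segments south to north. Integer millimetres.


cube([6750, 200, 2800]);
translate([0, 3300, 0]) cube([6750, 200, 2800]);
translate([0, 200, 0]) cube([200, 3100, 2800]);
translate([6550, 200, 0]) cube([200, 3100, 2800]);


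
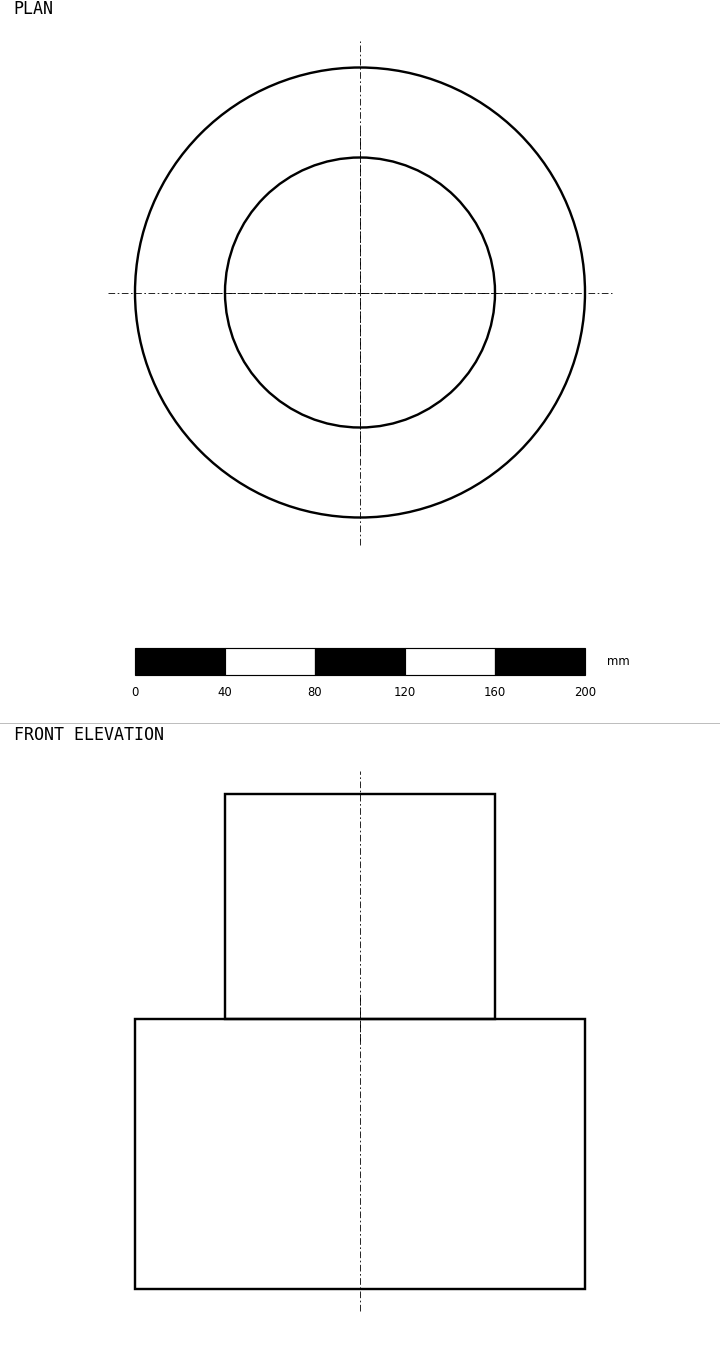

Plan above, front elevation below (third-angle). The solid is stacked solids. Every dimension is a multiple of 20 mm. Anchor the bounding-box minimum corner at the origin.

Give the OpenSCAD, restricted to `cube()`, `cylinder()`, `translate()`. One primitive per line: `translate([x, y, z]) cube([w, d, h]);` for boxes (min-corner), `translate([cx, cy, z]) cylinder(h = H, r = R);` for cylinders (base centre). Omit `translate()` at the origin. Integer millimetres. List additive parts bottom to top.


translate([100, 100, 0]) cylinder(h = 120, r = 100);
translate([100, 100, 120]) cylinder(h = 100, r = 60);


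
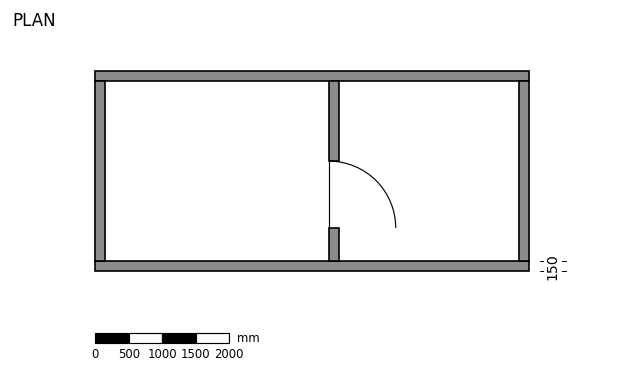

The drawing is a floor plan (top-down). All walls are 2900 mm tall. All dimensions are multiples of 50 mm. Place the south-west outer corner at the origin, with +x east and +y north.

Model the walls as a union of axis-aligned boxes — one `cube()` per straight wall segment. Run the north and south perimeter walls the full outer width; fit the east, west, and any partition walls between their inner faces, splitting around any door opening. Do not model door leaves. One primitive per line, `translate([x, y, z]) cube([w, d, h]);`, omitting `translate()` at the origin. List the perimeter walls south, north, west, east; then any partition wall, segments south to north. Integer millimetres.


cube([6500, 150, 2900]);
translate([0, 2850, 0]) cube([6500, 150, 2900]);
translate([0, 150, 0]) cube([150, 2700, 2900]);
translate([6350, 150, 0]) cube([150, 2700, 2900]);
translate([3500, 150, 0]) cube([150, 500, 2900]);
translate([3500, 1650, 0]) cube([150, 1200, 2900]);


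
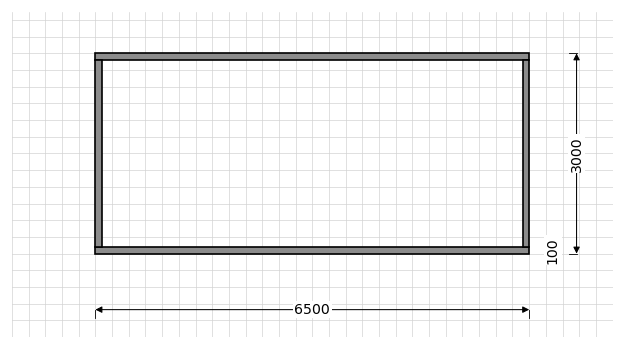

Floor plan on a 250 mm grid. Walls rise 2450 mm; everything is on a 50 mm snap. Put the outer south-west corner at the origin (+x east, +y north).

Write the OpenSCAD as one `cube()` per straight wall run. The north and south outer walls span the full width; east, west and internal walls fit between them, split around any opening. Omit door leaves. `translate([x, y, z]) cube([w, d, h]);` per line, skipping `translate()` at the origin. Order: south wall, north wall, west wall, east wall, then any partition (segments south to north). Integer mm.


cube([6500, 100, 2450]);
translate([0, 2900, 0]) cube([6500, 100, 2450]);
translate([0, 100, 0]) cube([100, 2800, 2450]);
translate([6400, 100, 0]) cube([100, 2800, 2450]);


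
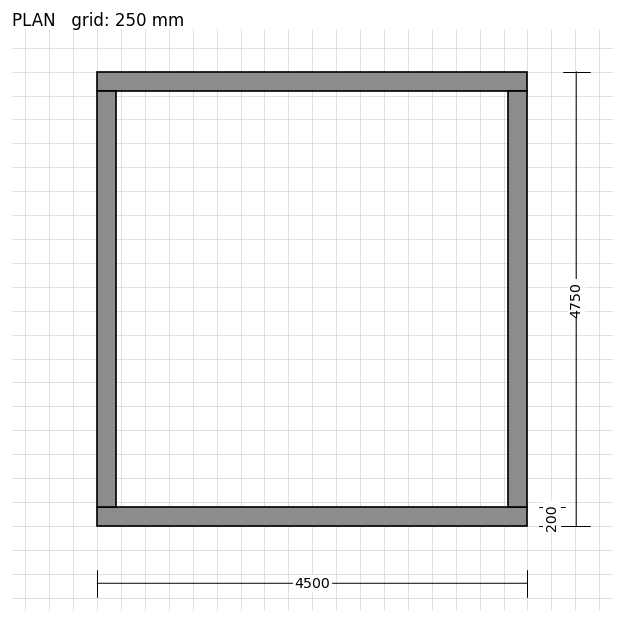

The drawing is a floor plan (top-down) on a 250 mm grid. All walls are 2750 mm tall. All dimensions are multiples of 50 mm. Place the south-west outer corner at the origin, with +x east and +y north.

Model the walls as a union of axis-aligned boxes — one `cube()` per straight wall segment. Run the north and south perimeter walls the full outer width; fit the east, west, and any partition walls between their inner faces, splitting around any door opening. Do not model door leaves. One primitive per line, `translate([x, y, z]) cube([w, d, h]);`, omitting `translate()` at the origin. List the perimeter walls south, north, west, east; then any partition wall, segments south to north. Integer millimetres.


cube([4500, 200, 2750]);
translate([0, 4550, 0]) cube([4500, 200, 2750]);
translate([0, 200, 0]) cube([200, 4350, 2750]);
translate([4300, 200, 0]) cube([200, 4350, 2750]);
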